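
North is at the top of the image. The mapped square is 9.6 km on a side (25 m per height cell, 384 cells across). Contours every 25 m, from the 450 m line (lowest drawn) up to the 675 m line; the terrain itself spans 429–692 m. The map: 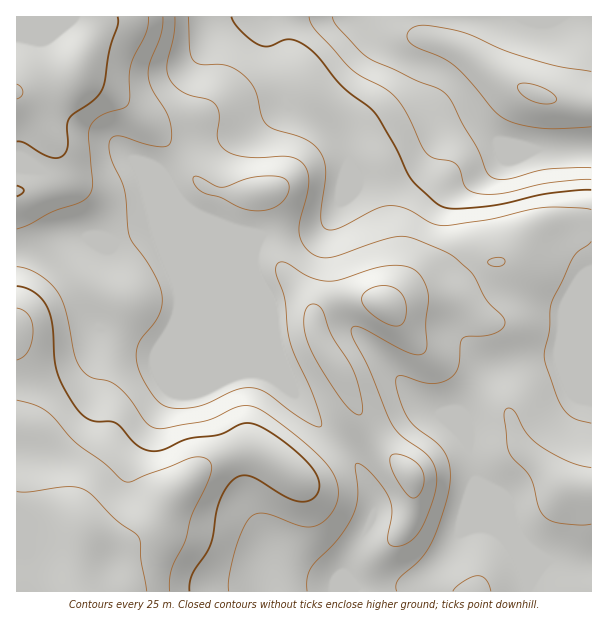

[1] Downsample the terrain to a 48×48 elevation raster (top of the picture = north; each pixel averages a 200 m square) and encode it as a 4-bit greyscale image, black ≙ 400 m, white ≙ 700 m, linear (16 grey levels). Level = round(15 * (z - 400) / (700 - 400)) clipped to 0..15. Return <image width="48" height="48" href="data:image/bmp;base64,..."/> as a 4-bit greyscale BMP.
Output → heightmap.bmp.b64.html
<image width="48" height="48" href="data:image/bmp;base64,Qk32BAAAAAAAAHYAAAAoAAAAMAAAADAAAAABAAQAAAAAAIAEAAATCwAAEwsAABAAAAAAAAAAAAAAABEREQAiIiIAMzMzAERERABVVVUAZmZmAHd3dwCIiIgAmZmZAKqqqgC7u7sAzMzMAN3d3QDu7u4A////AO7u7u7u7dy7qqmZmZiIiIh3d3iHd3d3d+7u7u7u7dy7qqmZmZiIiIh3d3d3d3d3d+7u7u7u7dzLuqmZmZmIiIiId3d3d3d3d+7u7u7u7d3MuqmZmZmYiJmId3d3d3d3d+7u7+7u7t3Mu6qZmqmYiJmZh3d3d3d3d+7u7+7u7d3Mu6qqqqqZiImZh3d3d3d3d+7u7u7t3d3cu6qqq7qpmImZmHd3d3eIiO7u7u3d3d3cy7qru7upmImqmHd3d3iIiO7u7u3d3d3dy7u7zMupmJmqmHd3d3iIiN3d3d3c3d3dzLu8zMupmZqqmHd3d3iIiN3d3d3MzM3dzMzMzLqpmZqqmHd3d4iIh93d3czMy8zMzMzMy6qZmaqpiHd3eIiHd93d3MzLu7vMzMzMuqmZmqmYh3d3eId3d93dzMy7qqq7u7y7qZmZqpmId3d3eHd3Zt3cy7u7qpmqqru6mZmaqpiHd3d3eHd2Zt3Mu7u6qZmZmqqpmJmqqph3d3d3d3d2ZszMu6qqmYiIiZmZiJmqqZh3d3d3d3dmZszLuqqpmIiIiIiIiJqqqYh3iHd3d3dmZszLuqqpmIiIiIiIiZqqqYiIiId3d3dmZszLqqqZmIiIiIiIiaqqmIiJiId3d3ZmZtzLqpmZmIiIiIiIiaqpmImZmId3d3ZmZtzLqpmZmYiIiIiImaqpmZqpmIiId3dmZtzLqZmZmYiIiIiImqqpmaqpmIiIh3dmZsy7qZmZmZiIiIiImqqpqqqpmIiId3dmZsy6qZmZmZiIiIiImaqZqrqpmIiHd3dmZruqqZmZmZiIiIiJmZmZmqqpmIiHd3d2ZqqqmZmZmYiIiIiJmZiJmZmZiIh3d3d2ZqqpmZmZmYiIiIiJmIiIiImYiId3d3d2ZqqZmZmZmIiIiIiJiHd3iIiIh3d3d3d2ZqqZmZmZmIiIiIiIiHd3d3iHd3d3d3d2ZqqpmZmZmIiIiIiIiHZmd3d3ZmZ3d3d2ZrqqqZmZiIiIiJmZiHZmZmdmZVZmZmd2Zru6qqmZiIiJmZmZmHZmZmZmVVVFVVZmZru7uqmZiIiZmZmZmHZmZmZlVERDNERVVbu7u6mYiIiZmZmZmHZmZmZVREQzIzMzRLu7u6mYiImYiIiIiHZmZmVUREMyIiIiIru7u6mYiZmIiHd3d3ZmZmVURDMyIiIiIrvLuqmZmZmIh3d3d2ZmZlVEMzMiIiIiIszMuqmZmZmIh3dmZmZmZVVEMzMiIiIiIszMu6qqqZiIh3dmZmZmVVRDMzIiIzMzM8zMy7qqqZiIh3dmZmZlVVRDMyIjMzREM8zMzLuqmYh3d3ZmZmZlVUQzMyIjNEREM8zMzMu6mId3d3ZmZmZVRDMzIiIzNEQzM8zMzMu6mId2ZmZmZmVUQzMiIiMzMzMzMszMzMu6mYdmZmZVVlVDMiIiIjMzMzIiIru8zMu6qYdmZlVVVVRDIiIjMzMzIiIiIru7vMu7qYdmVVVVVUQyIiIjMzMiIiIiIru7u7u7qodmVVVVVEMyIiIiIiIiIhERIg=="/>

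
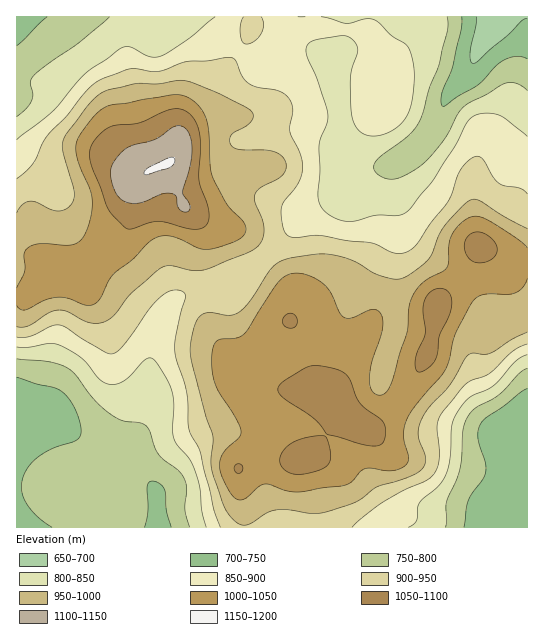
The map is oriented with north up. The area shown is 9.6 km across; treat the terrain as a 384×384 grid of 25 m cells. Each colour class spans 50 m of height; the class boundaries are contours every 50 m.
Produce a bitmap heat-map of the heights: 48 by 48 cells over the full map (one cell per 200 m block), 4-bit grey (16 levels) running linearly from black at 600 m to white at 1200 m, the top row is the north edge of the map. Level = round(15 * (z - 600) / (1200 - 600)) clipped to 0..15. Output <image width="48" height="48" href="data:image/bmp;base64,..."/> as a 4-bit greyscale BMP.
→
<image width="48" height="48" href="data:image/bmp;base64,Qk32BAAAAAAAAHYAAAAoAAAAMAAAADAAAAABAAQAAAAAAIAEAAATCwAAEwsAABAAAAAAAAAAAAAAABEREQAiIiIAMzMzAERERABVVVUAZmZmAHd3dwCIiIgAmZmZAKqqqgC7u7sAzMzMAN3d3QDu7u4A////ADRERERERENFVniZmIiIiIh3dmZmVDMzM0RERERVVERFVniZmZmZmYiHd3ZmVEMzM0REREVVVERFVomqmZmZmZmYh3ZmVEMzM0REREVVVERFV4mqqqqqqqqZiHd2VEQzM0RERERVRERFZ5q7qqu7uqqpmZiHZUREM0RERERERERVZ5q7u7vLu7qqqqmHZUREMzREREREREVWaJq7u7zMy7uru6mYZUREMzNERERERFVmeJqqq7vMy7u7u6mIdURDMzM0RERFVVVneJmqqru7u7vMu6mIdUQzMzMzNERVVVVniJmqq7u7u8zMu6mHdkQzMzMzNERVVVZniZqqu7u7zMzLu6mIdlRDMzMzNEVVVVZniZqru7u8zMy7u7qYh2VEMzMzRFVmZmZniaq7u7vMzMy6qruph3ZlRERERVZmZmZniaq7u7vMzMuqqruqmHd2VEREVWZ3ZmZ4maq7u7u7zLuqqru6qYh3ZVVVVmd3dmZ4mqqru7u7u7uqqru7qYiHZmZmZneHd2d4mqqqq7u7u7uqqqvLqZmYd3d2d3iId3d4maqqq7u7uqqqqqu7qpmZmIh3eIiIh3d4maqqq7u7uqqqqqu7upmqmZmIiJmZiHd4iZmaq7u7uqqqqqu8uqqqqaqZmaqZiHd3iJiJqru7uqqqqqvMu6qqqqqqqqqpmId3iIiImru7qqqqqaq8u6qqqqq7u7upmYiIiIiImau6qqqZmZq7u6qqqqq7u7uqmZiIiIiIiaqqqqmZmZmqq7u7qqq7u7u6qZmZmZiIiJmqqZmYiImaq7u7uqqruru7qpmZmqmZiImZmZiIiIiZq7u7uqqqqqu7uqmaqqqpmIiIiIiId3iJq7y7upqqqqq7u6qqu7qqmYd3d3d3d3eJq7u7qZmZmaq7u7u8y7uqmId3d2Znd3d4mruqmZmZmaq8zMzMzLqqmId3ZmZmZmd3iaqZiJmZmZq8zczNzLqpmId3ZmZmZmZ3iJmIiIiIiavN3d3dy6qZmIh3ZmZmZmZneIiIiIiIiavN3u3dy6qZmZiHZmZVVVZmeIiHd3iIiavN3u7ty6mZmZmHZmVVVVVmd4h3d3eImrzN3e7ty6mZmZmHZmZVVERWZ3h3d3eImrzM3d3dy6mZmZh3ZmZmVURFZ3d3d2d4mrvMzM3dy6mZiIh3ZmZmZlREVnd3dmZ3iau7vMzNy6mZmIh3ZmZndmVEVnd3ZlZneJq7u7vMupmZmIh3ZmZ3d2VURWZmZlVmeJmqqru7upmZmIh3ZmZ3d3ZURVZmZVVWZ4mZqqqqqZmYiId3ZmZ3d3ZUREVVVVVVZniJmZmZmZiId3d3ZmZ3d3ZUQzRVVVVVVmd4iIiIiIiHd3d2ZmZ3d3ZlQzNEVUVVVmZ3d3d4iIiHd3dmZmZnd2ZlQzM0RERVVVZmdmZnd3d3d3ZmZmZmZmZlQzIzRERFVVVmZmZmd3d4d3ZmZmZmZmZlVDIjM0RERVVWZlVWZnd4h3ZmZmZmZmZmVDIiMzRERFVVVVVVZmd4h3ZmZmZmZmZmVDIiIw=="/>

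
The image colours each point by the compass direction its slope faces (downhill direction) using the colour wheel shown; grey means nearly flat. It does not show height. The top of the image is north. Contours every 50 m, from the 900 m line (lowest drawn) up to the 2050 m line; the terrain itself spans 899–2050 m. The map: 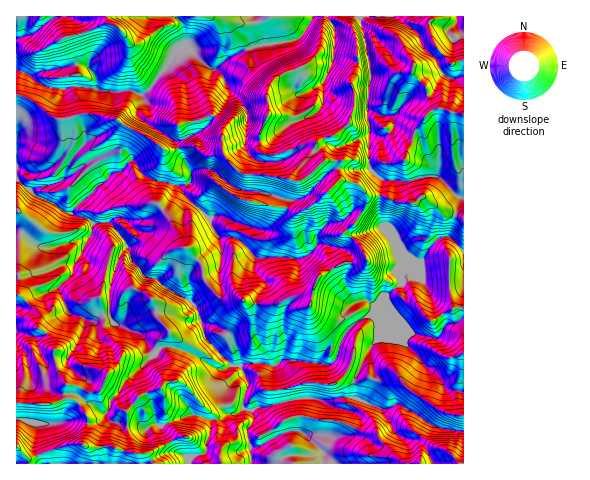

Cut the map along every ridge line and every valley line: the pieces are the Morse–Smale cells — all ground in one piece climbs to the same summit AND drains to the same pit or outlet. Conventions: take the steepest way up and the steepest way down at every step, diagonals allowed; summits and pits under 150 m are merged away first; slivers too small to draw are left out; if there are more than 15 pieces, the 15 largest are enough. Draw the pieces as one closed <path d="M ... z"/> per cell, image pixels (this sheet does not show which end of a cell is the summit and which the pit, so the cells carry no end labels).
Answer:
<path d="M360 16l-46 0-15 22-55 12-14 7-16 13-8-5-16-15-8-2-8 7-20 29-13 11-9-4-21 1-14-2-3-15-6-9-6-2-40 7-8 5-17-6-1 262 17 5 7 0 5-3 22-23 21 9 8 0 13-5 6 9 23 8 16 21 7-6 8-1 23 7 28 17 4 0 7-5 10 1 3 8-13 8-5 8 0 17 3 7 7 0 10-5 5 1 3 4 0 5-7 12 4 13 1 19 70 1 2-11-19-19-7-3-2-32 12-1 20 3 9-3 17 0 9 3 11-27-4-20 1-7 7-8 1-11-3-9-4-4 2-7 12-13 15-11 0-11 17-9 21-26 9-2 14 14 2 0-1-52-5-1-18-19-6-2-13 1-14 5-22-2-6-2-9-10 0-35 12 3 11-7 1-6-4-7-11-1-12-6 4-38z"/><path d="M68 311l-28 26-24-4 0 70 31 1 16-5 10 0 4 2 11 17-2 22-3 4-14 0-37 14-7-2-8-10 0 18 235-1-1-19-4-13 7-12 0-5-3-4-5-1-10 5-7 0-3-7 0-17 5-8 13-8-3-8-10-1-7 5-4 0-28-17-23-7-8 1-7 6-16-21-23-8-6-9-13 5-8 0z"/><path d="M313 16l-260 0-18 16-19 7 0 30 13 7 5 0 8-5 40-7 6 2 6 9 3 15 14 2 21-1 9 4 13-11 20-29 8-7 8 2 16 15 8 5 16-13 14-7 55-12 7-9z"/><path d="M398 16l-38 1 11 54-4 38 12 6 11 1 4 7-1 6-11 7-12-3 0 35 9 10 6 2 22 2 14-5 13-1 6 2 18 19 5 1 1-121-12 2-7-3-8-15-14-14-6-14z"/><path d="M354 398l-17 0-9 3-20-3-12 1 2 32 7 3 19 19-1 11 141-1-1-32-21-2-10-3-15-12-18-10-17 5z"/><path d="M448 236l-9 2-21 26-17 9 0 11-22 18-5 6-2 8 6 4 29 12 25 6 7-1 8-13 6 0 11-5 0-68z"/><path d="M379 326l-1 13-8 11 4 24-10 28 18 7 17-5 18 10 15 12 10 3 21 2 1-39-17-3-10-14-12-9-23-26-12-4z"/><path d="M73 399l-10 0-16 5-31 0 0 42 9 10 7 2 37-14 14 0 2-2 3-24-8-14z"/><path d="M463 319l-10 5-6 0-10 14-26-5-30-13-3 0 0 3 8 10 16 7 23 26 12 9 10 14 16 3z"/><path d="M463 16l-64 1 18 16 6 14 14 14 5 12 11 6 11-3z"/><path d="M52 16l-35 0-1 22 19-6 14-11z"/>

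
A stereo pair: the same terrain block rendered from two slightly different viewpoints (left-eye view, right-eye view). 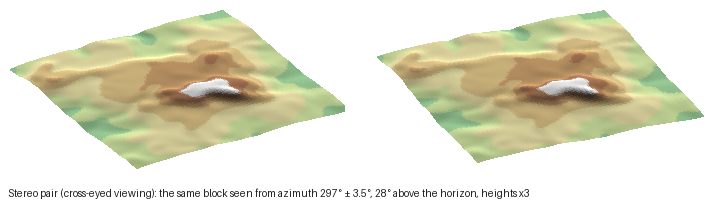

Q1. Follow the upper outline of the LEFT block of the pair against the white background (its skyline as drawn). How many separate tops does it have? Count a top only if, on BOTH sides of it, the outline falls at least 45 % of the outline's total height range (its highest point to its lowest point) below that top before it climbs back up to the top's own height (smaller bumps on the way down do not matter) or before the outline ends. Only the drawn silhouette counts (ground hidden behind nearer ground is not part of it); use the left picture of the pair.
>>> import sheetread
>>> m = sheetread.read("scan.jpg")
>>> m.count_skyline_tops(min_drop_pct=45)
1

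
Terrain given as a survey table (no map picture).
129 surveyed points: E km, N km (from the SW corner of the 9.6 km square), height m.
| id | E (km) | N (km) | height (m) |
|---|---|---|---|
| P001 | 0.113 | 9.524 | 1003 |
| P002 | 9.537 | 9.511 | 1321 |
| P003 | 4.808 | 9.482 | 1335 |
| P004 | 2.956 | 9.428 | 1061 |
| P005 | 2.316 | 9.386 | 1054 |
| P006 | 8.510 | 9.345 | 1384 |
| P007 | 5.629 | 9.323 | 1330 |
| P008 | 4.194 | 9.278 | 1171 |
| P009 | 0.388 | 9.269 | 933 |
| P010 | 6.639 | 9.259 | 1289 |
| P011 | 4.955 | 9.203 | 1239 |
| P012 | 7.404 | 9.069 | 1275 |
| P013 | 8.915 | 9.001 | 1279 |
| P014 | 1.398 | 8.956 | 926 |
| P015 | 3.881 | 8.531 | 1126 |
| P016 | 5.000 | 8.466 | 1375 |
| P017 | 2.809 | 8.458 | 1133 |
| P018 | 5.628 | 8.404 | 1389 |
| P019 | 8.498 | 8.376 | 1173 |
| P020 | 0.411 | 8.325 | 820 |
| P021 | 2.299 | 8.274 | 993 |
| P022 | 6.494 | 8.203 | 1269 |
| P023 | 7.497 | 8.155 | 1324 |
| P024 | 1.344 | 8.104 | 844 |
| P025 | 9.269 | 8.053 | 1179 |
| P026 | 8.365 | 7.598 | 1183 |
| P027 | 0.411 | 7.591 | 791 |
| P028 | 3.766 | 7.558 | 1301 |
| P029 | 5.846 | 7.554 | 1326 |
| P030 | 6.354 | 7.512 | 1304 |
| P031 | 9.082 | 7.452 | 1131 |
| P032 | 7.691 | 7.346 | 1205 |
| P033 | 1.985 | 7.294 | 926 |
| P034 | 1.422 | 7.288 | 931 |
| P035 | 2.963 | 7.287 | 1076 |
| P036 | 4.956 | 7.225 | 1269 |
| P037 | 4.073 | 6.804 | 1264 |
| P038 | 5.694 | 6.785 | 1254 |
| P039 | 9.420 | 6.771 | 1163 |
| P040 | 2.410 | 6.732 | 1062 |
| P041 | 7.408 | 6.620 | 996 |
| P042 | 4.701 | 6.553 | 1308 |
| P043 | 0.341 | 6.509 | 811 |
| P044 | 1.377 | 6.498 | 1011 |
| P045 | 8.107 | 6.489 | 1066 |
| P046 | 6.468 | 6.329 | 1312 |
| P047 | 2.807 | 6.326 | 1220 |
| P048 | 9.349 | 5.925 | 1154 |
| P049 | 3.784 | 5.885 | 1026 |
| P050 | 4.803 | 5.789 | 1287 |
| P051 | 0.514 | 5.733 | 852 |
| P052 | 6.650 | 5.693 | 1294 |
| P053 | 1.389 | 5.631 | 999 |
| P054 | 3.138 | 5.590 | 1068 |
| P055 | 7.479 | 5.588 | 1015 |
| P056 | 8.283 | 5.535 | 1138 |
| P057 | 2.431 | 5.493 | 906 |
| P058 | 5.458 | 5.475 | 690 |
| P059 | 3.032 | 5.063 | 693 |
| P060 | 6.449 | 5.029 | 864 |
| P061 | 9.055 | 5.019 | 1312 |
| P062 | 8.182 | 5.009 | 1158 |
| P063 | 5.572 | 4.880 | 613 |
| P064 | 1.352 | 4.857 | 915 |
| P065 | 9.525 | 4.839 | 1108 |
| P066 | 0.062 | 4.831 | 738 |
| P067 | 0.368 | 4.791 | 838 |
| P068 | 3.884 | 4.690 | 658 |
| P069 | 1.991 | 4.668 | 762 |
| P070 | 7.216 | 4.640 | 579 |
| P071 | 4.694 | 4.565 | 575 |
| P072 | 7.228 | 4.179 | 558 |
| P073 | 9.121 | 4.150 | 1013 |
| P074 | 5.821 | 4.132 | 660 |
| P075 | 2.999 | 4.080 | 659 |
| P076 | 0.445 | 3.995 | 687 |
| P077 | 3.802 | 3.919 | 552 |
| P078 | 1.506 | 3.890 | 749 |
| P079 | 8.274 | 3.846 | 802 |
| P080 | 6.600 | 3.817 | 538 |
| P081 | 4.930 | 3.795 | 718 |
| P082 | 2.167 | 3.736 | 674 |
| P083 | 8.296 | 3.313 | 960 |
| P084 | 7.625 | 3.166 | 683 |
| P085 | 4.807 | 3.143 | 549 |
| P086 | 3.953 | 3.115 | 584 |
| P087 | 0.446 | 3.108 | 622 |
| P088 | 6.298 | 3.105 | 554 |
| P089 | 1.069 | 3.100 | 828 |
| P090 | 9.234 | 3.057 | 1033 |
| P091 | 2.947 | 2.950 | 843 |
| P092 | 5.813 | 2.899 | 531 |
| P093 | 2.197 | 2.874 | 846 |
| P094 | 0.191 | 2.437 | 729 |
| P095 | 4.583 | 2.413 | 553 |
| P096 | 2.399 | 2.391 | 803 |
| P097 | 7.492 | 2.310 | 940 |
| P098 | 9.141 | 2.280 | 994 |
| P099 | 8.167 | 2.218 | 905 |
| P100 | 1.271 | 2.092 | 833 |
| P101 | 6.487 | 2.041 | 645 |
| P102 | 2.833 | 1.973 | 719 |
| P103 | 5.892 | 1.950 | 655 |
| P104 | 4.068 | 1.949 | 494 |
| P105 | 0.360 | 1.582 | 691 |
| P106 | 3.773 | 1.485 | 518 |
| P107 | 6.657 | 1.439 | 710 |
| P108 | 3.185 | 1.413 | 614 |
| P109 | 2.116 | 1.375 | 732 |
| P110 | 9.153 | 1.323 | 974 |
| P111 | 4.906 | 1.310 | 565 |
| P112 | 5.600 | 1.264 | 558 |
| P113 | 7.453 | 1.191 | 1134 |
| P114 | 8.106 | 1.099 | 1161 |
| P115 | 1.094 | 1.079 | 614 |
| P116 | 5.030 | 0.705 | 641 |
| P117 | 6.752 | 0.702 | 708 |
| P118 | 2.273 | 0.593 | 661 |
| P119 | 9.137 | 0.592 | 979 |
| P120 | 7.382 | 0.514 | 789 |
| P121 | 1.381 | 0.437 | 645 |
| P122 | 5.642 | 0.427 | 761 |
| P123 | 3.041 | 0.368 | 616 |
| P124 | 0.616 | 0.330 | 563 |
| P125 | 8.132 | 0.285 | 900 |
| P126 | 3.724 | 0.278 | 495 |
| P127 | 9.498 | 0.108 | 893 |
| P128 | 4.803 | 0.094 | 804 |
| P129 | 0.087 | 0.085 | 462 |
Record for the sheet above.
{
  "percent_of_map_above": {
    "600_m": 88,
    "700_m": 72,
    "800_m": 62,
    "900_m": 51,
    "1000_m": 41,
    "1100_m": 29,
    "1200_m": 19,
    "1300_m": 9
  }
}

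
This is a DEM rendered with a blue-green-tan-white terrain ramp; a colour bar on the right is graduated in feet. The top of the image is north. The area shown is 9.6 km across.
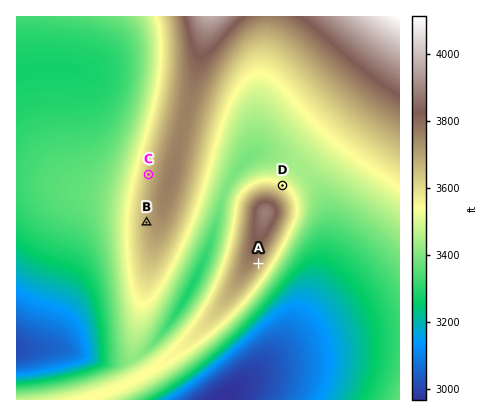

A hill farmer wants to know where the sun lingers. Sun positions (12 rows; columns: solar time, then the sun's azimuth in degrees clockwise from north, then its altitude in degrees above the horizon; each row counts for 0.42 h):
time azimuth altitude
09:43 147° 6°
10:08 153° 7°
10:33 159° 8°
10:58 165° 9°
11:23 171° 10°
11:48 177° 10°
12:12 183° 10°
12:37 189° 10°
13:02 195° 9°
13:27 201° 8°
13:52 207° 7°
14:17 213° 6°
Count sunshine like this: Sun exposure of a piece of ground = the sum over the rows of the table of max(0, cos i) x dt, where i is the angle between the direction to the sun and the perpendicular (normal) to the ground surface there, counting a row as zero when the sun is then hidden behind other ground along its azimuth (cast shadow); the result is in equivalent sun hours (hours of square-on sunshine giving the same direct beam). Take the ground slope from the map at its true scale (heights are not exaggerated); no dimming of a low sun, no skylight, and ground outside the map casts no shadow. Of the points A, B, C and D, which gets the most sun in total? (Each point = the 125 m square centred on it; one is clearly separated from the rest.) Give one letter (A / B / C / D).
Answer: A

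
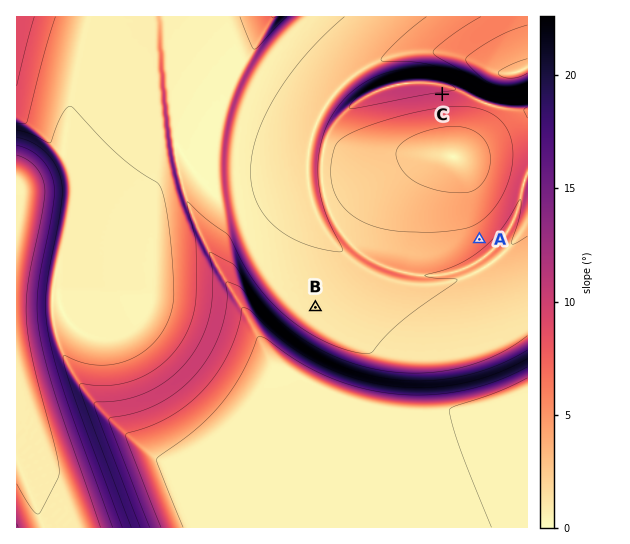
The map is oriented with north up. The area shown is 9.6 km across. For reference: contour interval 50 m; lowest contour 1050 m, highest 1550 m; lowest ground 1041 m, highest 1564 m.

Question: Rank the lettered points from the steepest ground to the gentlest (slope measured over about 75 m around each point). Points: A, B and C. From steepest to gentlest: C A B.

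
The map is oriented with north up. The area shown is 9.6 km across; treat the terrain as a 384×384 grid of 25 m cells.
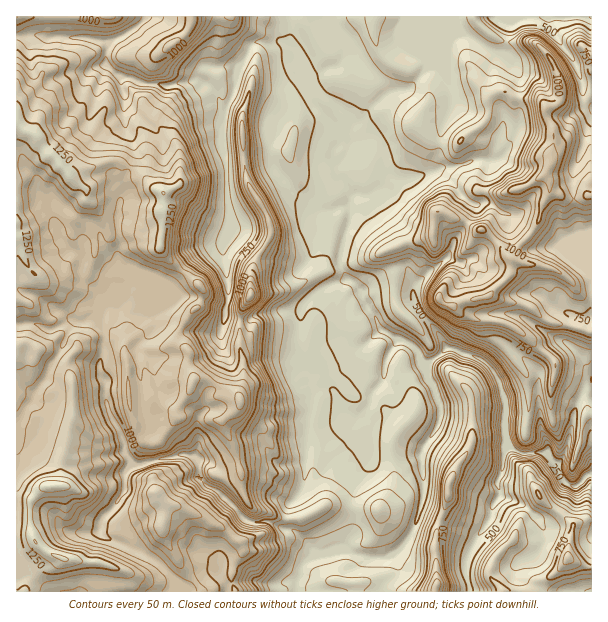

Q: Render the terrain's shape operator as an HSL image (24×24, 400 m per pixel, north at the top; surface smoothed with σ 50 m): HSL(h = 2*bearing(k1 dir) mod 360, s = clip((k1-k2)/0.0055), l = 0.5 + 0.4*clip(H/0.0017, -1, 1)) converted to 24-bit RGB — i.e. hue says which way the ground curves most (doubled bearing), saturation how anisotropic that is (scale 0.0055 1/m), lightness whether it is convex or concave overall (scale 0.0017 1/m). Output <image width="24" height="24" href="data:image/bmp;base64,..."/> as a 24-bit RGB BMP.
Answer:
<image width="24" height="24" href="data:image/bmp;base64,Qk32BgAAAAAAADYAAAAoAAAAGAAAABgAAAABABgAAAAAAMAGAAATCwAAEwsAAAAAAAAAAAAAo2R9mFFZVnBLipNdo8vag5LEiD9tbK99mEav554/KXlGS3x6doSdda6hh3yrZ3mlO1iF+PTTIxFJmNxoU6y1imC12kNnXH46kUiAp+nmwMXuobjjnz1UVRwojtl4cUtzbFBn37qflKvQPmyLVXhUhINdimtIVGs1OTVy9/jPGCI7W864w2F1RnFajmHMc5zeXOB6bU41VV4fWjQikFN1lXmyw8OBdUmHm+LUI53m30EAkCd5WYNUY3tti1l+trWXFENP9ePNT1t1Hk9L3amdWVKbMmpJ3q2B4Tg8YzA/u61cMIFWLjqVwLl6j87Qos7clilW/y4BWdfqJEuW4K/can61ZHO3x6m4J06L6HRtasGRKWBsYZQx1R8umvXf44TdOF6z08btpLTjxT+8FEBu2/Dcq7JZUgopzQyaz+60fUmURn2WXJJVjWVlTm9jqYhvXUWeOUmw57GWSZtbEhJp2fbVWQ5TWokAW3dkk4JPnoleupN9MgplcpIEhpgHQwhUrY5SvtuZoUWuQU6Oa4GLfnV1c255m6NoLTx5TJKj9svMl72rADhSxMoAJAAz/8jHcHN/aHSFvrGMjbaoWAx5oNLT1Ye8Kkl/ptGBj5hBbchuQT9qcWx/fnp8eHSApol5qXFuFk9OxKx61MSnFgM5/7fINf+QADHoX4aAXWJ5zNmeRCNQrdlsY1uAxo6nL06uv2Sk4tW2TJ9hR0N2c2+BgHl7boGFcYmAtp2VFxtmwchv0saXBAUv/xGL5vK2IqrMY49ZTlCE0dukKR5Pw9WSVlWJY1Z91pnOdbXP5LO3iJS+Xjx2fnOBfISHdZF5cl6Pl8KMNgtA0/HWx6qlIQQvD+vf8+SjVLtctp59LH6I1qN7LjBpl9V8Yk9+cnhdmduFPitV6d9oYjhIYVFtfYZ+f4OAl4R/QpatvTp5AOWT2MtFMwARfdiAfCJH0vvQqTuXhIrDojq1fsjNZD6im7R2VW6NfsV6ubw7Dg4w9e3TVk6JWmJ8iIiAgX18Y6V1ixohpz8U0ACIajQYW7xpLsY9u/jdLA0H2jpng6kzTp08ZHBGcoRgh4lxfG15S3aQ9NXZBRou/+ZbSnEfRGVvi4OBf4eHpUGTk2W+Rn3prx19uO7kPeWwGfVq9QnBYXvchqQ/tkRtbby4aIGXaH17e4B4f35/a0xh5fWWBQpx+OvTYXXORlDET4ZbeJxkci9yq76AERVH4PfUP17H3bHrzFDkWU0kazQ6ceXFdb2RgmCQj1eTlaBteldbekc8Y+aVctKIKQo95/GwtFFYN1hcqHutfDmix2Wecq0+bDYtAE4EqCILhGI95aSSgpTnmt/zijpzkLB+X1R2g11sq393UUyam6DLvtyLRkMpPkdeMF9M+9rQPFOHb2Z9QlyJaa2r5cnrhUTb7fXJDDGtNdKGWdXCx2wdSFIseX51qKtpaEx3o2VZY7NZSFF4n2+Q4MuhTmNrQmR2QylG4fvQUy9tcXN8XGaPY4xhU3VYWESD9MbHatjs5IaYNxgg5Jt6bzeEbXBBk01eaEFai8uFfJuzS0ZkYbWI7qivgr66Gx9SfOimattsdkdydYCCc2iIfIxyYHVnN3lgytiWfhpPFFnL8tT3F7bRqOach2vVhz97ab+zks29rlm5Y5SycsCL0HVkwZvJGAtB5/rIQSNGoqRvcHqDeGyDi4mFhG9/dXVWRVkqWJUrZXg5TmIu30NsytODL5qaVHaXi9CqeF2OU4JlkVGYrIRklNNjm1+CFwws9PnSMCdfr6iQZml4c3t/gn96f119nIB7Smyt573LR4xuNmZto3685cizKpOoecW1jnhPkGBLoohgP0yCrK9mrMyLeUh2GR5L+fbSLi9VoKWGc2mHeXSCfm9+YG2OvsCqWn2ASKdTznWJRVNvbzJdrOlaP2WhYqp6soGMW2eOecOCIDOStty/uniMg1KJO1+C+bmHN1Zzd5J6g2R7hmxxd4+BW4JtkItdoIOAWEJkyMJ/YIvOcbfk+rS3JSenx1G7xH5zSo5GhJsrYgwPnGoUSosXOF9Km6ZgQ+grZlGcdGZ4g2uGgpaOh26IoWd7X6uZj3drVFygdLeOg0hDQRkg6PzPsACHj59FnIdnxIDFORSfrLLZnYnH89DhNl5YpahdInNAqFRMdWh5g5V7dYSHi1d9fayGf2xye3t/Y7GFgExHZjGXpO3y7UD8aF//h7I+qFc3sCgn012UF7lSN39Gl1JE6rDCUUe/fsrEWnKTaWWHgZZ+gGGEgquBa5OIfH1/f39/hE+Cbup9HFpvyOQaVBMeeqIc"/>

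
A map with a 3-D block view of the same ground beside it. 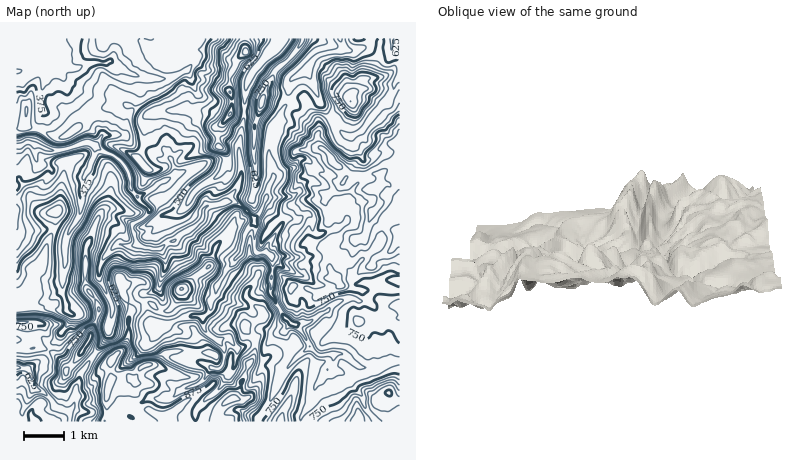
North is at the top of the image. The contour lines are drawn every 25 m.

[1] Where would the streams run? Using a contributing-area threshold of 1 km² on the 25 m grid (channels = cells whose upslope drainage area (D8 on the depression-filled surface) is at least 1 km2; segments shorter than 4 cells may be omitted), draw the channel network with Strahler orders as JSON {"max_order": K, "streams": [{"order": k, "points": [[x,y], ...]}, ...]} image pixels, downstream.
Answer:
{"max_order": 3, "streams": [{"order": 1, "points": [[170, 398], [172, 398], [178, 392], [188, 388], [196, 386], [200, 382], [206, 378], [212, 368], [220, 368], [222, 366], [224, 358], [224, 350], [220, 342], [216, 340]]}, {"order": 1, "points": [[76, 398], [74, 404], [72, 408], [70, 410], [62, 410], [60, 408], [56, 406], [52, 402], [52, 400], [44, 392], [38, 390], [34, 388], [32, 386], [32, 378], [28, 368], [16, 368]]}, {"order": 1, "points": [[274, 392], [280, 378], [288, 368], [300, 354], [310, 348]]}, {"order": 1, "points": [[320, 382], [326, 374], [326, 372], [330, 368]]}, {"order": 1, "points": [[230, 376], [236, 364], [236, 358], [238, 352], [238, 348], [228, 338], [224, 338], [220, 340], [216, 340]]}, {"order": 1, "points": [[338, 372], [330, 372], [330, 368]]}, {"order": 2, "points": [[330, 368], [330, 364], [334, 360], [334, 356], [332, 354]]}, {"order": 1, "points": [[374, 366], [374, 368], [360, 368], [344, 354], [342, 354], [332, 354]]}, {"order": 2, "points": [[332, 354], [320, 356], [318, 354], [310, 348]]}, {"order": 2, "points": [[310, 348], [308, 342], [304, 336], [300, 328], [288, 316]]}, {"order": 2, "points": [[216, 340], [206, 332], [204, 328], [204, 318], [204, 316]]}, {"order": 1, "points": [[168, 322], [174, 322], [184, 318], [188, 318], [192, 316], [204, 316]]}, {"order": 2, "points": [[204, 316], [210, 310], [210, 300], [216, 294], [216, 284], [224, 274], [226, 270], [242, 252], [242, 244], [244, 240], [244, 234], [248, 228], [252, 224], [252, 216]]}, {"order": 2, "points": [[288, 316], [280, 310]]}, {"order": 1, "points": [[282, 314], [280, 310]]}, {"order": 1, "points": [[70, 314], [66, 310], [66, 302], [62, 294], [62, 276], [66, 264], [66, 242], [70, 230], [76, 222], [80, 212], [80, 200], [82, 200], [82, 190], [84, 186], [84, 178], [88, 170], [90, 166], [92, 160], [94, 156], [94, 148], [94, 146]]}, {"order": 2, "points": [[280, 310], [274, 298], [270, 294], [272, 260], [272, 258], [270, 256]]}, {"order": 1, "points": [[112, 310], [112, 306], [108, 296], [100, 280], [100, 268], [104, 258], [116, 244], [134, 246], [136, 238]]}, {"order": 1, "points": [[164, 270], [166, 268], [166, 260], [160, 250], [160, 248]]}, {"order": 2, "points": [[270, 256], [262, 252]]}, {"order": 1, "points": [[272, 256], [270, 256]]}, {"order": 2, "points": [[262, 252], [258, 252], [254, 250], [256, 220], [252, 216]]}, {"order": 3, "points": [[160, 248], [154, 250], [148, 248], [144, 248], [136, 238]]}, {"order": 1, "points": [[382, 240], [380, 244], [358, 264], [352, 274], [352, 280], [356, 284], [366, 284], [374, 288], [374, 292], [368, 298], [366, 302], [360, 302], [356, 298], [346, 298], [340, 300], [334, 304], [328, 310], [320, 314], [316, 318], [308, 322], [294, 322], [288, 316]]}, {"order": 3, "points": [[136, 238], [136, 234], [132, 230], [132, 226], [136, 222], [144, 218], [150, 212], [150, 210], [138, 200], [138, 198], [136, 196]]}, {"order": 1, "points": [[16, 228], [16, 210]]}, {"order": 1, "points": [[346, 220], [338, 228], [326, 232], [320, 234], [316, 234], [312, 230], [312, 218], [308, 214], [306, 214], [298, 220], [286, 220], [280, 226], [272, 238], [268, 242], [266, 246], [266, 250], [264, 250], [262, 252]]}, {"order": 3, "points": [[252, 216], [238, 204], [234, 202], [226, 202]]}, {"order": 3, "points": [[226, 202], [220, 204], [214, 204], [206, 206], [204, 210], [204, 216], [202, 216], [202, 218], [194, 228], [184, 232], [176, 238], [168, 242], [160, 248]]}, {"order": 3, "points": [[136, 196], [132, 190], [130, 174], [126, 168], [122, 162], [112, 154], [108, 154], [102, 150], [98, 146], [94, 146]]}, {"order": 1, "points": [[38, 164], [36, 162], [34, 154], [34, 146], [32, 144]]}, {"order": 1, "points": [[240, 160], [242, 176], [236, 188], [226, 202]]}, {"order": 1, "points": [[168, 152], [170, 158], [174, 164], [174, 174], [172, 178], [162, 180], [148, 192], [140, 196], [136, 196]]}, {"order": 3, "points": [[94, 146], [90, 144]]}, {"order": 3, "points": [[90, 144], [80, 144], [64, 150], [50, 150], [36, 144], [32, 144]]}, {"order": 3, "points": [[32, 144], [30, 142], [26, 142], [22, 146], [18, 146], [16, 146]]}, {"order": 1, "points": [[102, 136], [96, 144], [90, 144]]}, {"order": 1, "points": [[352, 136], [364, 130], [366, 126], [370, 120], [372, 116], [390, 98], [394, 90], [394, 84], [400, 76]]}, {"order": 1, "points": [[276, 128], [272, 132], [270, 144], [270, 162], [270, 162], [272, 172], [274, 174], [274, 178], [268, 186], [266, 200], [264, 202], [260, 214], [256, 216], [252, 216]]}, {"order": 1, "points": [[44, 82], [50, 66], [50, 56], [44, 50], [38, 50]]}, {"order": 1, "points": [[188, 70], [186, 70], [170, 78], [150, 78], [150, 78], [144, 78], [132, 74], [124, 70], [112, 62], [108, 62], [104, 64], [94, 62], [92, 64], [84, 64], [78, 68], [70, 68], [66, 64], [58, 60]]}, {"order": 1, "points": [[60, 66], [60, 64], [58, 60]]}, {"order": 1, "points": [[258, 66], [278, 44], [280, 38]]}, {"order": 1, "points": [[310, 64], [320, 54], [342, 50], [344, 48], [344, 46], [340, 38]]}, {"order": 2, "points": [[58, 60], [56, 60], [46, 50], [38, 50], [38, 50]]}, {"order": 2, "points": [[38, 50], [30, 58], [24, 68], [22, 70], [16, 72]]}]}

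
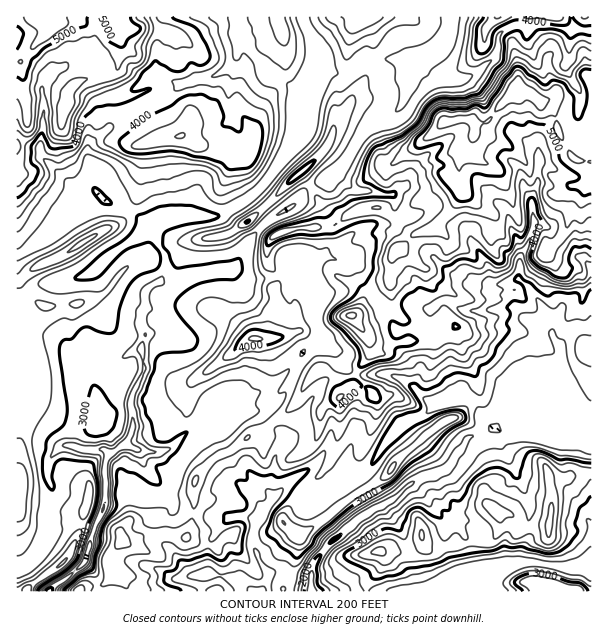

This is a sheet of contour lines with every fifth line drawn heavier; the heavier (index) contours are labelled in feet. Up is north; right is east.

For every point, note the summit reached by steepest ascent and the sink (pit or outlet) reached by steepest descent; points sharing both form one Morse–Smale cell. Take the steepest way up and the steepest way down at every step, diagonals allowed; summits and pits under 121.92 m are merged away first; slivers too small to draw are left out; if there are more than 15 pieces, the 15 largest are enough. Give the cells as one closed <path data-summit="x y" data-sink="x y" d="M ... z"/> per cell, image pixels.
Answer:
<path data-summit="513 92" data-sink="312 591" d="M521 25l-6 0-3 2 0 18 5 14 1 24-4 9-28 30-12 1 0 15-11 14-5 13 4 29-10 15-18 20-23 5-15-16-15-10-13 0-21 8-14 10-33 2-22 6-7 5-3 6-2 13 10 16 15-6 15 12 7-13 11-11 9 3 15-3 5 2 5 8 4 15 8 7 6 12 22 30-1 15 3 6 18 20-4 17-12-9-12-5-36-1-10-6-6-5-2-9-18-13-17 14-7 9 5 5 10 6 11-6 6 2 12 11 4 8 0 7-4 3 2 27-6 26-12 21-20 16-1 3 4 2 16 5 23-17 16-6 8-6 17-27 16-19 10-6 15-4 11-11 22-7 14 4 11 20 7 7 12 5 12 1 36-5 33 4 8 3 0-403-7-2-21 0-9-4-28 2z"/><path data-summit="41 17" data-sink="50 591" d="M302 16l-261 0 1 4 7 4 0 5-29 31 6 42 0 32-2 6-2 13-6 12 0 89 7-1 21-13 10-8 14-15 21-6 14-11-9-12-6-30 0-11 8-9 38-28 36-16 12-10 19-6 9 0 15-8 9-7 2-6 3-23 9 10 4 7 15 21 39 22 13-23 0-11-7-24-8-12z"/><path data-summit="182 135" data-sink="50 591" d="M239 34l-3 23-2 6-9 7-15 8-9 0-19 6-12 10-36 16-23 16-21 18-2 14 4 15 0 9 4 9 6 8 20 11 10 2 18 16 9-8 9-3 53-1 30-18 15-16 26-36 6-12 4-32 4-7-39-23-15-21-4-7z"/><path data-summit="513 92" data-sink="50 591" d="M512 26l-13 9-5 22-15 15-11 6-36 0-11-10-2-6-9 12-2 16-6 15-9 9-18 7-11 10-20 33-11 11-24 12-15 18-25 15-16 16-15 27-8 6 18 9 25-1 4-2-11-17 2-13 5-9 27-8 33-2 14-10 21-8 13 0 15 10 15 16 23-5 18-20 10-15-4-29 5-13 11-14 0-15 12-1 28-30 4-9-1-24-5-14 2-16z"/><path data-summit="255 338" data-sink="50 591" d="M234 270l-36 4-24 9-15-1-13 8-1 18-5 12 5 13-3 11 2 28-12 24 1 32-7 17 14 6 10 1 18-2 21-20 38-28 9-5 12 0 16-7 14-10 14-14 2-3-12-10-5-11-4-4-8 0 3-5 3-19 5-6 0-12-4-6 6-12-3-2-9 2-18 0z"/><path data-summit="549 525" data-sink="312 591" d="M551 428l-36 5-23-5-7 6-17 4-22 31-23 7-11 7 32 38 14 5 8 11 3 6 7 37 18-9 30-9 10 0 30 6 28 1 0-132-8-5z"/><path data-summit="81 243" data-sink="50 591" d="M104 199l-9 9-27 9-14 15-31 21-7 2 0 69 17 4 29 14 13 22 14-9 4 0 8 6 10 3 31-16 3-15-5-13 5-12 0-15 5-7 12-7 4-9-2-16-12-24-20-18-10-2z"/><path data-summit="300 173" data-sink="50 591" d="M402 60l-34 0-21 16-26-6-5 5-12 23-3 25-9 23-26 36-15 16-30 18-53 1-9 3-8 7 15 33 0 10-6 11 4 2 10 0 18-7 41-8 5-5 15-27 16-16 25-15 15-18 24-12 11-11 20-33 11-10 18-7 9-9 6-15 2-16 6-8-2-4z"/><path data-summit="513 92" data-sink="260 591" d="M320 368l-12 12-13 24-10 10-10 6-10 9-5 10-11-3-16 14-20 8-15 18-5 13 0 24 16 4 15-1 8 2-14 9-8 16-2 30-4 1-2 4 1 14 80-1 7-18-2-2-12 0-6 3-4-2-12-23-1-16 5-14 14-21 15-14 15 8 20-19 12-21 6-26-2-27 4-3 0-7-4-8-9-9z"/><path data-summit="380 551" data-sink="312 591" d="M411 484l-19 16-32 17-34 29-14 24 0 22 158-1-1-4 6-8 0-4-6-32-3-6-8-11-12-3z"/><path data-summit="392 468" data-sink="312 591" d="M461 396l-24 7-11 11-15 4-10 6-16 19-17 27-8 6-16 6-23 17-18-6-3 2-17 23 0 4 15 14 0 15-7 21 20 5 3-14 12-17 34-29 32-17 22-19 32-12 22-31 17-4 8-6-9-8-9-18z"/><path data-summit="17 492" data-sink="50 591" d="M24 325l-8 1 1 244 9-4 12-12 8-17 0-25 8-12-2-14-4-9 1-18 11-13 14 0 4-14-4-70-12-20z"/><path data-summit="351 315" data-sink="312 591" d="M350 256l-9 3-17-3-11 11-6 11 9 18-2 25 5 9 0 11 17 12 2 9 6 5 10 6 36 1 12 5 12 9 4-17-21-26 1-15-22-30-6-12-8-7-7-21z"/><path data-summit="27 591" data-sink="50 591" d="M71 445l-11 1-11 13-1 18 4 9 2 14-8 12 0 25-8 17-12 12-10 4 1 22 33 0 6-8 16-10 14-16 10-34 8-18 0-41 5-12-5-3-23 0z"/><path data-summit="78 591" data-sink="50 591" d="M128 445l-8 1-9 6-5 7-2 47-8 18-11 37-20 19-9 4-6 6 1 2 27 0 11-6 15-2 11-9-6-6 0-11 13-18 4 2 6 0 11-6 16-2 28 3 6-22-18-6-6-15-23-24-7-20z"/>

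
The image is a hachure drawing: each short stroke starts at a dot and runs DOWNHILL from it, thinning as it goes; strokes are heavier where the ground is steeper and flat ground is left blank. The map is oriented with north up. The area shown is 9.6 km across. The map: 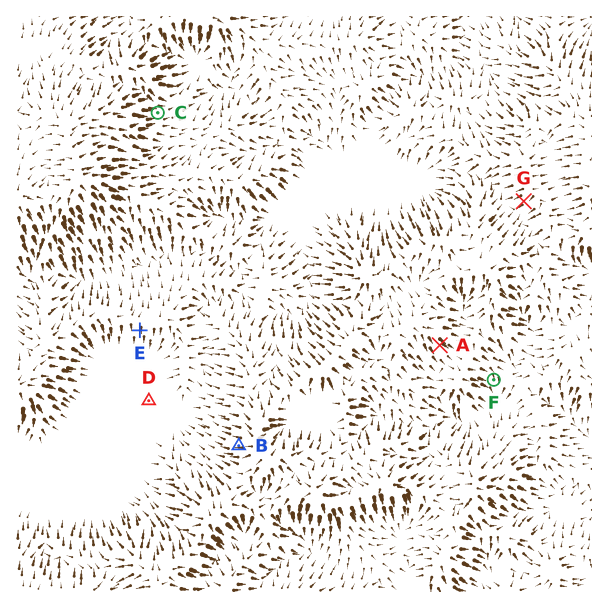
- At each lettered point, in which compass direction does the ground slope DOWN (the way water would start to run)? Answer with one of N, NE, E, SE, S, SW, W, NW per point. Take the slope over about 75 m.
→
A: SE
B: W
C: E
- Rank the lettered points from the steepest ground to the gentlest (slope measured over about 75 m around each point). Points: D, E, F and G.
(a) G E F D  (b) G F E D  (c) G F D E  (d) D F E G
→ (a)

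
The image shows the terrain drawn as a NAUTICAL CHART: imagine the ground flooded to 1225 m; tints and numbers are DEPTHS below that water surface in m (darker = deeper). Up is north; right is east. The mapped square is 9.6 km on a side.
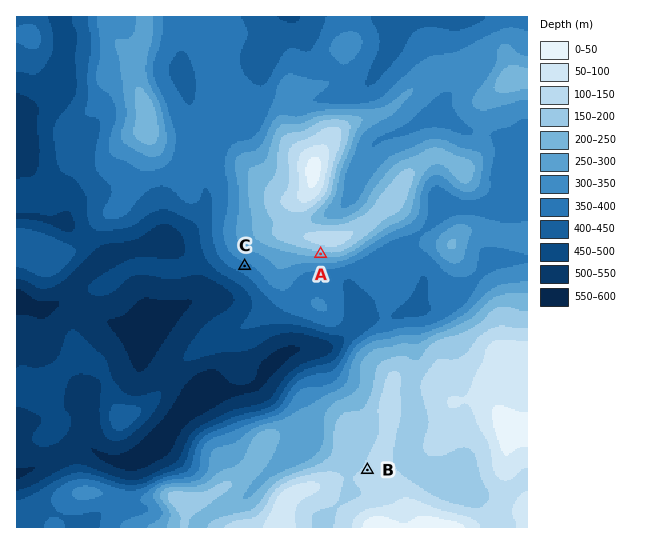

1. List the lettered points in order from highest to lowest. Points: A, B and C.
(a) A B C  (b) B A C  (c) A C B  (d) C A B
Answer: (b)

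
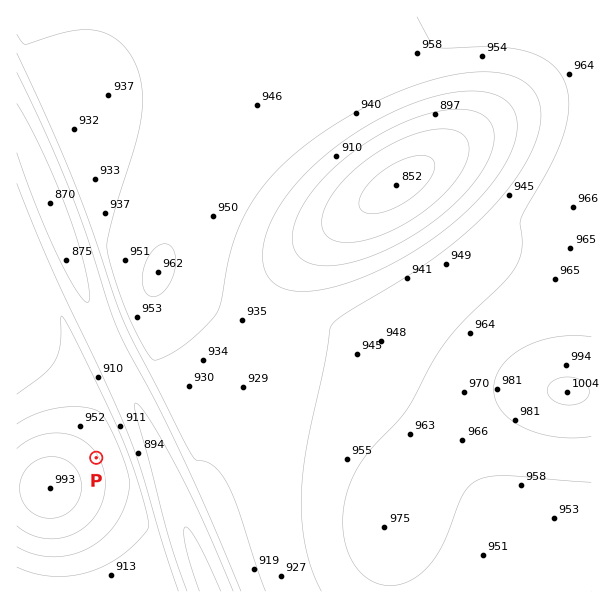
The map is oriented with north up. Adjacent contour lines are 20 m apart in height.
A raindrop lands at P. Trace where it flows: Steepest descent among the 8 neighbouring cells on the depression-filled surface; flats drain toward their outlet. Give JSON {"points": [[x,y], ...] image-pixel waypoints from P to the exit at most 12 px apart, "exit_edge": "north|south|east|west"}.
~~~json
{"points": [[96, 458], [108, 446], [120, 435], [132, 435], [144, 435], [153, 443], [158, 455], [162, 467], [168, 479], [171, 491], [176, 503], [180, 515], [185, 527], [189, 539], [194, 551], [198, 563], [203, 575], [209, 587], [210, 591]], "exit_edge": "south"}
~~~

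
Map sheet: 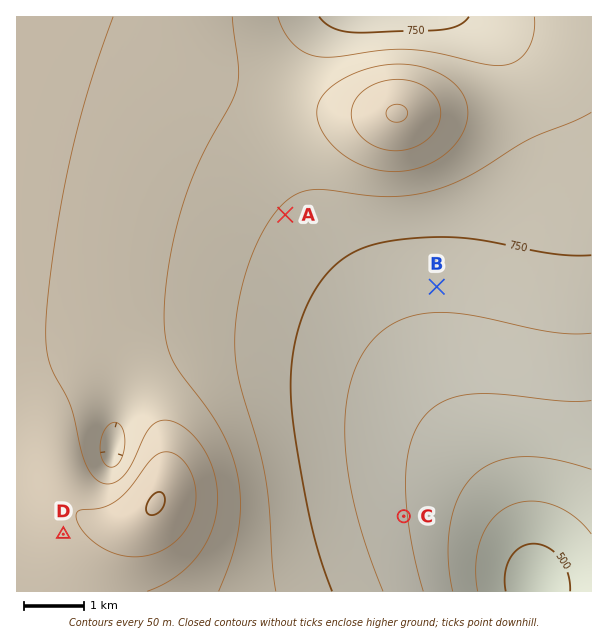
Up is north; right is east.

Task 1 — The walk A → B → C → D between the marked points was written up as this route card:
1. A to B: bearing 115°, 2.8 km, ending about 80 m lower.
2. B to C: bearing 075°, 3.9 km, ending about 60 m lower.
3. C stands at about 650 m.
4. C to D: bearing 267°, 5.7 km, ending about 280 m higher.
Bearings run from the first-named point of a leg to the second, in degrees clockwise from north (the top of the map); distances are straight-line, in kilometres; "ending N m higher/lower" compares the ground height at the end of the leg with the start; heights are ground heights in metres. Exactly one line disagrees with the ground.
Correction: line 2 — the bearing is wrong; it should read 188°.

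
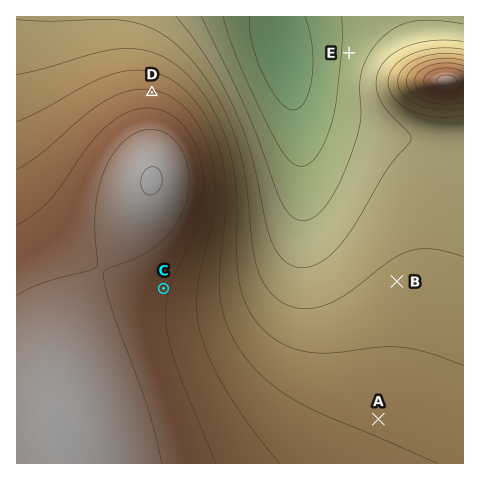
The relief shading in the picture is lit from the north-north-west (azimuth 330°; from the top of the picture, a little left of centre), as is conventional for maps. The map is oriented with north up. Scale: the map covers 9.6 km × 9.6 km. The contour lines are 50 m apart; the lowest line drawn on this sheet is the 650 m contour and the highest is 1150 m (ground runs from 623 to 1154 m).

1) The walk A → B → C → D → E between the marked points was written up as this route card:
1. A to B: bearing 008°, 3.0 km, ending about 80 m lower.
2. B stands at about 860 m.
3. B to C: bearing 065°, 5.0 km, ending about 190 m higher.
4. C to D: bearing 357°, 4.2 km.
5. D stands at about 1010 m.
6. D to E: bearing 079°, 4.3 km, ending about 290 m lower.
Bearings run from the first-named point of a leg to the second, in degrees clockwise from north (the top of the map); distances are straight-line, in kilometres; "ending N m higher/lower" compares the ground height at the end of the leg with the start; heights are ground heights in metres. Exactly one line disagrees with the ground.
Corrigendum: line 3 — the bearing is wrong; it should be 268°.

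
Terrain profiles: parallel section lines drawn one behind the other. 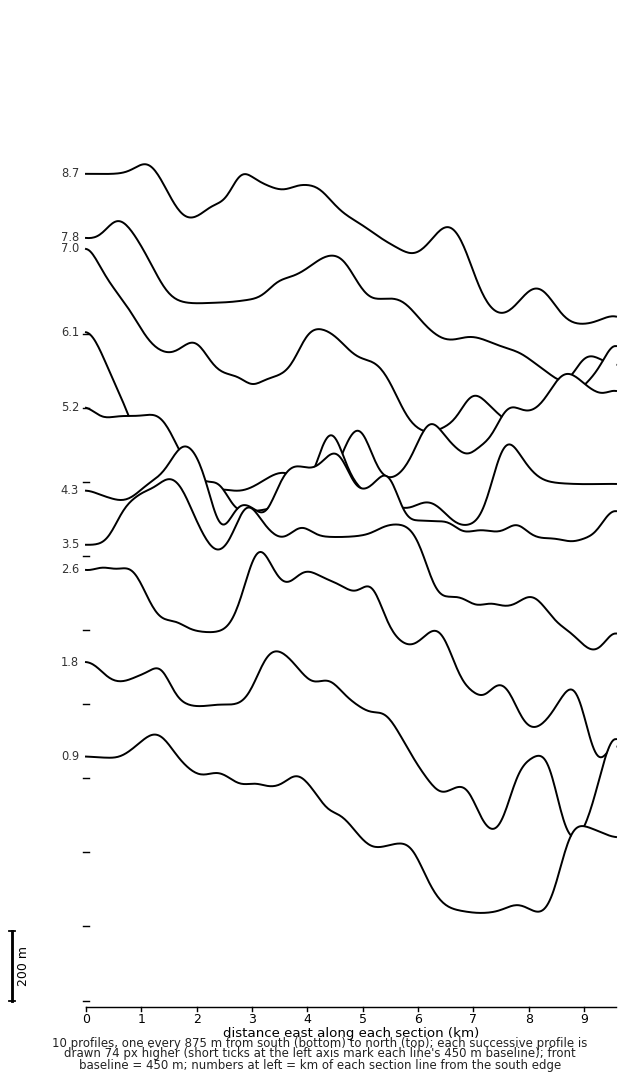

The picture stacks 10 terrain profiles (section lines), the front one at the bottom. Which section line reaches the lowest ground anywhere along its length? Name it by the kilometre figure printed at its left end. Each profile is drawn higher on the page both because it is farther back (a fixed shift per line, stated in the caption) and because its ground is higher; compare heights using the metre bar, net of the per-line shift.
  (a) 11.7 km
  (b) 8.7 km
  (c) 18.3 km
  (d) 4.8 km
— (b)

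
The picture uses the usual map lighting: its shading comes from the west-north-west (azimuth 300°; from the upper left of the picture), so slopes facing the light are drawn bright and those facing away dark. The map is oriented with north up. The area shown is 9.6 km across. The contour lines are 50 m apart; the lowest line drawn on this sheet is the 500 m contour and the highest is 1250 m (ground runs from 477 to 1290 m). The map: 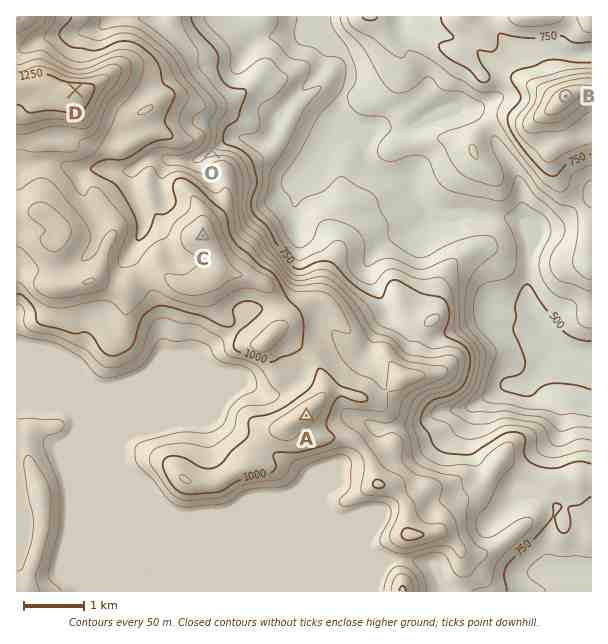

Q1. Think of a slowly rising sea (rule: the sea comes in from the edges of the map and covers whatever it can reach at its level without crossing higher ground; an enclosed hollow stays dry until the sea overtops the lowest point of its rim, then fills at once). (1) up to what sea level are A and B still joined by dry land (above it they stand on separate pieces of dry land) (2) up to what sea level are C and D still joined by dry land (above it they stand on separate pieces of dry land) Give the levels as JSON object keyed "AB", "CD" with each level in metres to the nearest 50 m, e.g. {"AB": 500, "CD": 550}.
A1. {"AB": 600, "CD": 1050}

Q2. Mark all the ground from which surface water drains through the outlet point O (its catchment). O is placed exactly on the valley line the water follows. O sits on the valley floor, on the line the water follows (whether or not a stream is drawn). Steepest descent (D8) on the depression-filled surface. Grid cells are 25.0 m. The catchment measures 8.043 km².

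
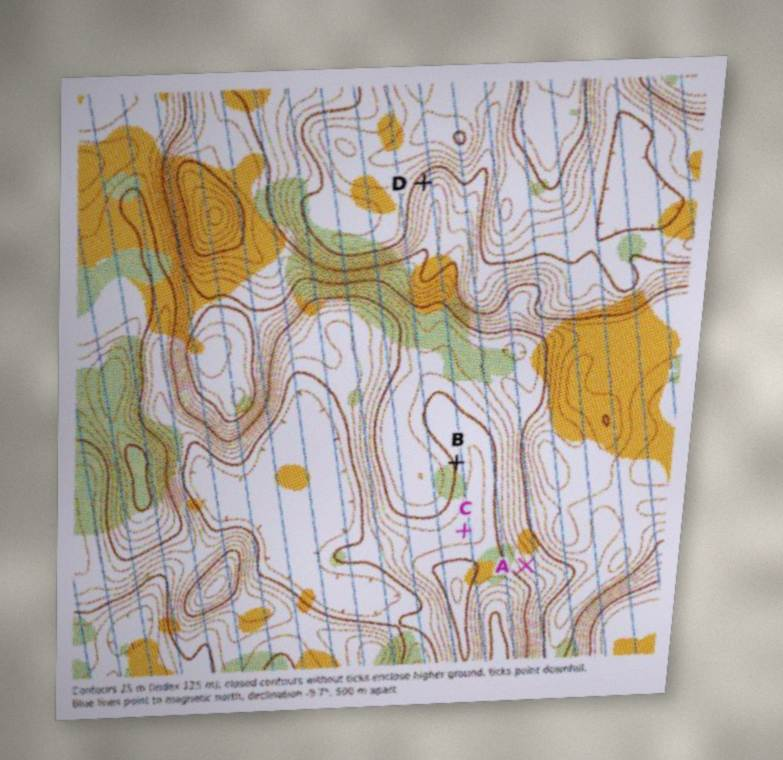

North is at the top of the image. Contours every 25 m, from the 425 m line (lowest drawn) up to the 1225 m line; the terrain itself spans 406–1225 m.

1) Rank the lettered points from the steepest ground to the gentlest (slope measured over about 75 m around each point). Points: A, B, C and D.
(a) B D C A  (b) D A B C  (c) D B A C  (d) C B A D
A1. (b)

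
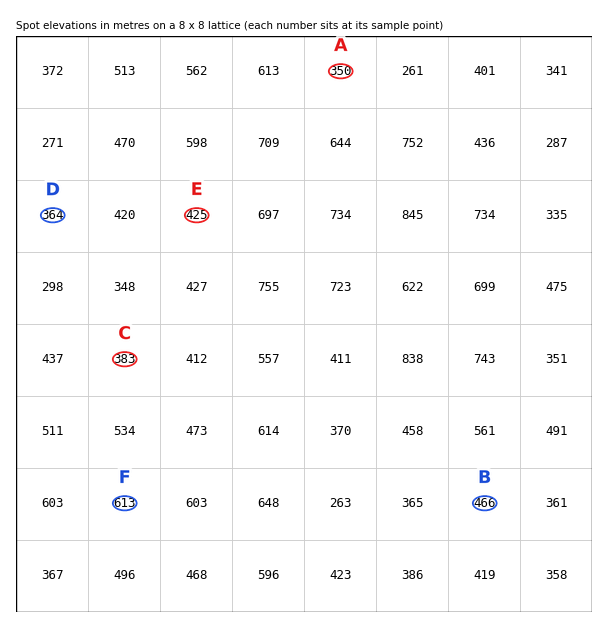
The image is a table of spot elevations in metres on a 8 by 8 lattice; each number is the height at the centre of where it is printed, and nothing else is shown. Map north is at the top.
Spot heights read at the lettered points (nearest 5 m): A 350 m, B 465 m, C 385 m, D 365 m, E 425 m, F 615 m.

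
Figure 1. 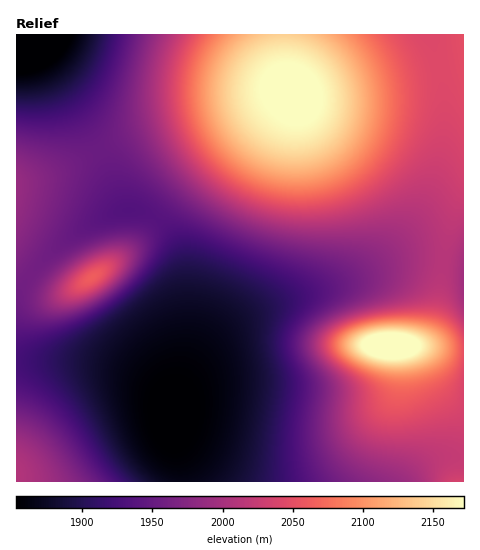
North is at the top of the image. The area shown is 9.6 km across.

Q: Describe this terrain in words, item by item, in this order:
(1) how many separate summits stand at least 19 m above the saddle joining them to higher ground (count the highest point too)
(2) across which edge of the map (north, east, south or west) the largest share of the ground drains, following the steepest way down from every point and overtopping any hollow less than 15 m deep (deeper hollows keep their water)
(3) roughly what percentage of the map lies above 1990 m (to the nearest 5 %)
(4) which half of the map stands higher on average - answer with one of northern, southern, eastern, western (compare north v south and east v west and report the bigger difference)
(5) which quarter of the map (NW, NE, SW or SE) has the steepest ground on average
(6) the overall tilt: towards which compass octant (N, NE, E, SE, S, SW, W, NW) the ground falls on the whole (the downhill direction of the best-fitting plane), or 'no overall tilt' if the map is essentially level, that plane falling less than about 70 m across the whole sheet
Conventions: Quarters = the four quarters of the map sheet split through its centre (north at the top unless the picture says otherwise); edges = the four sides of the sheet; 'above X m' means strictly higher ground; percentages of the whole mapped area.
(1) There are 5 summits with 19 m or more of prominence.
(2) Most of the ground drains across the southern edge.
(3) Roughly 45 % of the ground is higher than 1990 m.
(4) On average the eastern half of the map is the higher ground.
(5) Slopes are steepest in the south-east quarter.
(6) The general tilt is down to the south-west (the land rises towards the north-east).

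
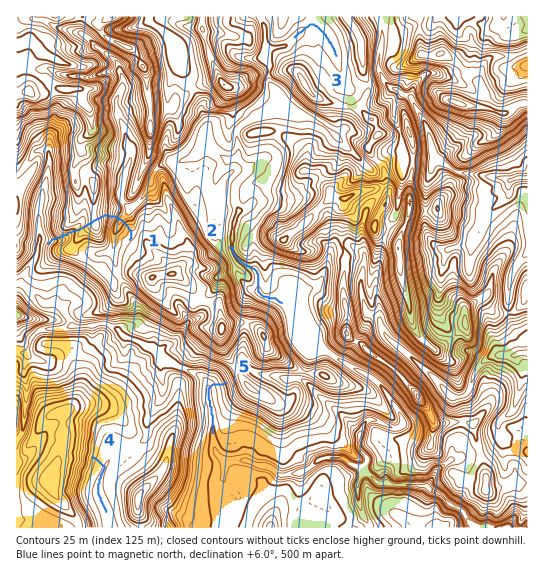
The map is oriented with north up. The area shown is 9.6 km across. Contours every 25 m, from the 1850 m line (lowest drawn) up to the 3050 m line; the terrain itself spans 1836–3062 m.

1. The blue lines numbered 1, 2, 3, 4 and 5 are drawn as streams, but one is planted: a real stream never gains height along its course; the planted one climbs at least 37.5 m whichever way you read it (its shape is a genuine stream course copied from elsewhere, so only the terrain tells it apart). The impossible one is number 1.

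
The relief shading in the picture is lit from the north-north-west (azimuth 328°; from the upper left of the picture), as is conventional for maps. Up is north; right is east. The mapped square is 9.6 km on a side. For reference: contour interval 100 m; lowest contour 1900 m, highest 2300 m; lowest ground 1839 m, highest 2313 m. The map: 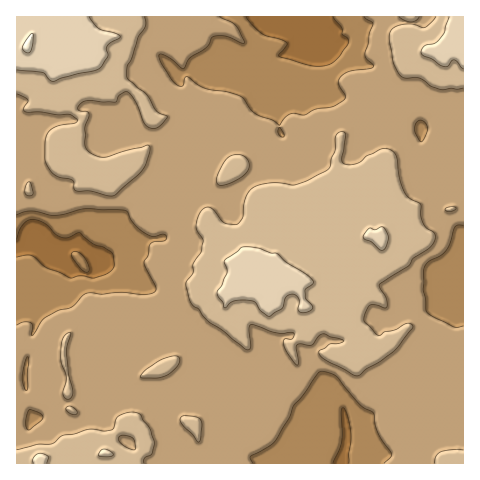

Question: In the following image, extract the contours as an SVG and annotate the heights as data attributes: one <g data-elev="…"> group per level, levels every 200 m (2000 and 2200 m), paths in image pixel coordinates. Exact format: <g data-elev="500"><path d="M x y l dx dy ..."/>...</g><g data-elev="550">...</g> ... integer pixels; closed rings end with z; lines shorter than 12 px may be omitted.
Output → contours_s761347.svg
<g data-elev="2000"><path d="M253 463l-3-7 19-9 6-6 14-23 5-13 10-11 14-20 4-3 14 5 24 28 14 9 3 19 15 22-2 4-6 5"/><path d="M28 430l-2-4 0-6 2-9 3-1 9 3 3 5-3 3z"/><path d="M26 391l-3-7-1-7 5-20 1 0 1 5-1 26z"/><path d="M463 326l-9 1-27-14-4-23 1-19 1-6 5-4 10-5 6-5 4-7 5-17 4-2 4 0"/><path d="M17 215l8-3 7-1 18 4 7 0 30-6 37 1 3 2 5 10 12 10 8 4 12-2 3 3-2 4-11 1-3 1-3 13-4 6 1 5 11 20-2 5-10 2-21-2-21 2-14-1-5 2-12 12-12 3-14 8-12 17-1 1 0-2 1-8-2-3-7-1-7 3"/><path d="M420 141l-5-8-1-4 2-6 4-3 5 2 3 7-4 10z"/><path d="M281 137l-3-5 1-4 5 6 0 3z"/><path d="M364 17l9 7-8 30 1 5 7 5 1 3-5 2-19 2-9 5-2 4 0 4 7 13-3 4-7 4-6 2-15 2-10 6-14-1-6 4-6 7-7-5-17-7-12-15-5-3-11-3-23-4-17-11-2 1-2 7-4 1-7-6-10-16-3-7 1-3 9 4 14 11 6-10 17-11 3-4 3-6 3-2 12 0 17 7 0-2-8-15-16-9"/></g><g data-elev="2200"><path d="M47 463l1-7-8-3-7 5 0 5"/><path d="M100 456l11 0 2-2-4-4-6-1-4 5z"/><path d="M269 316l13-8 3-10 6-4 4 1 4 4-1 10 1 3 6 1 6-2 2-4-7-8-1-8 8-7 0-3-5-5-22-14-9-9-6 0-13-5-16-1-17 13 2 12-5 13-5 6 1 4 5 7 1 6 11-7 16 0 4 1 5 9z"/><path d="M380 250l5-1 3-8 0-5-2-6-4-3-7 3-6-2-5 7 0 3 7 4z"/><path d="M17 70l26 3 6 7 4 1 9-3 37-10 9-12-2-7 1-3 13-10-5-3-17-5-9-11"/><path d="M449 17l-4 15-4 6-7 5-9 3-4 7 3 3 8 3 12 7 3 1 5-6 3-1 8 9"/></g>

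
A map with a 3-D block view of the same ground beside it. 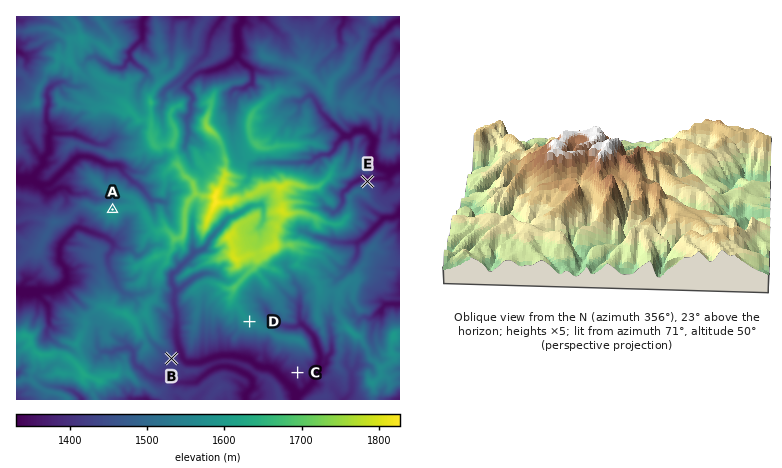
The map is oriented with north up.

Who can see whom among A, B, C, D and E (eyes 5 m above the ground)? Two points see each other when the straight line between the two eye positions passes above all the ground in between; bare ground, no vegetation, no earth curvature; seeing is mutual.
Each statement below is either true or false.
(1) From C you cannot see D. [false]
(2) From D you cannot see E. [true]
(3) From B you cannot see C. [false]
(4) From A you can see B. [false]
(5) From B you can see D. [true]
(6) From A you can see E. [false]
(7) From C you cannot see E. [true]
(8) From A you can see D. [false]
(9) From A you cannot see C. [true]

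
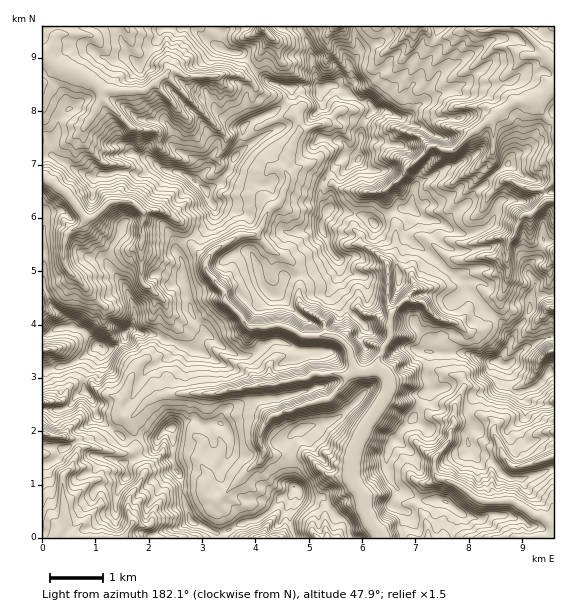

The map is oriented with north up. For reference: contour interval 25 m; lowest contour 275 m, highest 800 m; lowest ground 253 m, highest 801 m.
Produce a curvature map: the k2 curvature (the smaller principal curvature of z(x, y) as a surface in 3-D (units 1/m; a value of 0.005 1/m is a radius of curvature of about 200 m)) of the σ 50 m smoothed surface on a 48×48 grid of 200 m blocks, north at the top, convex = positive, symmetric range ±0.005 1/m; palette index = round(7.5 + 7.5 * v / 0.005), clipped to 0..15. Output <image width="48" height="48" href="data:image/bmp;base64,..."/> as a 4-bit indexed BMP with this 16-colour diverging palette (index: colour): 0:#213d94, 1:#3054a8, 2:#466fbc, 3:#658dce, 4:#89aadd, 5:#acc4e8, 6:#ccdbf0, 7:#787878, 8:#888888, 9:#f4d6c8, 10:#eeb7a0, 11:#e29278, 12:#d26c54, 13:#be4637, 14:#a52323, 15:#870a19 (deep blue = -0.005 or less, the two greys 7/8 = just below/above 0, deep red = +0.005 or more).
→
<image width="48" height="48" href="data:image/bmp;base64,Qk32BAAAAAAAAHYAAAAoAAAAMAAAADAAAAABAAQAAAAAAIAEAAATCwAAEwsAABAAAAAAAAAAlD0hAKhUMAC8b0YAzo1lAN2qiQDoxKwA8NvMAHh4eACIiIgAyNb0AKC37gB4kuIAVGzSADdGvgAjI6UAGQqHAHZ2VEJHZkM1dzM0J2JWdkVHd1Z1VFRFVmZmV4ckJWiGVodydlVYhURGhmd4eGd3ZWZYVXU3R2dldmZmZ2ZoY1WXhXd4ZnhSVnZXg3VFZHdmZ3dneIV1ZVWGZoiGIREmdXRUdXYmdWdmdXdmaZV3VVRYhWdQR2ZYdXRYRWiCdnZmd1d2d2dEVWaGNCAWd1h4dnUVVlVkVoZnd3RXZnI2VWiGWSdod1QCWGdUh2ZmRXZneHglZkNmVWh2eBSIh2GGEHiDQ1Zlg3Z3d3cHd1dnVVZ3cnBnh0V4hwAVZnhmhXVnd3cJh4iGZEeXRpcIdyhmZmg1dmdnWKV3iGcGiIh4dERndpcWhzd3ZXhyZ2ZnZnaGdndgA4h3djRnh0YnZWVWZRNjZmZ2Znd2eHdnYQAleFNDRnY2dmV4dmVHc1V3ZUMhATZ3iHZAaJNFmIdzdoeGdodFJlVnd3h3djAAACeFJnVDRneERXdkd4dmZ3ZXdmd3eIaFdTAARCRFN3ZVWHd1GXhneHVVd2d3dVd0h3aIM1JSZmd1aJeGCAFWeYVVVneHR3aGZ3iaA6FHiId2ZlZnUIVFaSZmWHd2dmOXhxEgBzUFRnd2ZlZWd1h3ZCp2Z2d4eFAAABMEJZgFZnhzZld0WEaXVFRVVlZ3iQRkNpMIV1MHpzAlh2ZmJ0ZVZER3RHh3YBiHdgKHY1cQhAmHeGVXYFVnRmZ2M2dmQJdohViIdIgDAnmHdlV4ZnZlRmhxKXd4A3aHdld3dXcJIkVnd4J1ZHczZ3dxh3hgNnd2h2d3d4gIKHeIdmFXg3UYd3Zyd3dgp3eGhnd3dFYGV3dmeHF4QnRIeHZjZ4dQWHh1VnZ4aHFHd3VlQkCHhHU3dnZSd4ZnEXhVdmZlMyd2d2dkRIB2VnYVZ2iAd3V3hSJIh2aGdGdmZnZ3dTQEdnZjRomAiTRnd2k3h1dmZYlld3d2Z4cDdYdxMGlwEUdmhnhkdmaIZodXh1VnVXcgFoczlRAFdYRXhnd2V3aIZnhId4dng4d5IXM2ZHV2h1VoVnd4R3dlQgAFdmZ2ZShRIzRnh4WHZmeFd2d4ZnZ0dogweGU1V0EWklZ3d1VWd4ZnR2Z2ZmZnh2ijB0eEJVd2VHd2ckVodDR3N3Z3dmVXeXQwEHNYYih3ZXZ2VmeFQndmVHdndWhUZlZXkwADdwiHhodmZ4ZlRHZXclZ3dVh4V3Z2MHiARid3h2dlV3UBFXRnFoZWhkJFV1UhR2IUNFd3hmd3RmB3eEJhd2d2VlhVdndndWZpdVZ2ZmiIZUdmeAYXZ2VXZkSFRXhkZ3UhJGVmZ2d3hWVFYWF4ZmZTR0iGhWVWd3Z4h3ZmZXd2VmVUJjZ4VXRIeEeHd0V3d3Z3d3eHdnZmZ3V5Y1IQEiVmU0dGZkZnZ2dVZ3V4eGZ3d4eIZWZ4ZnZnNWYmVmWFd2eHRodXdmd3h3d2dWZnh4dHR2g0hnVHV3Z3hGZVVnZ3dXdndXZ4dUZyNXY3V3djV2ZnZ2Z2V3ZmZ3dnd3aHh2UDd3ZTR2aHNVdUMjRDhg=="/>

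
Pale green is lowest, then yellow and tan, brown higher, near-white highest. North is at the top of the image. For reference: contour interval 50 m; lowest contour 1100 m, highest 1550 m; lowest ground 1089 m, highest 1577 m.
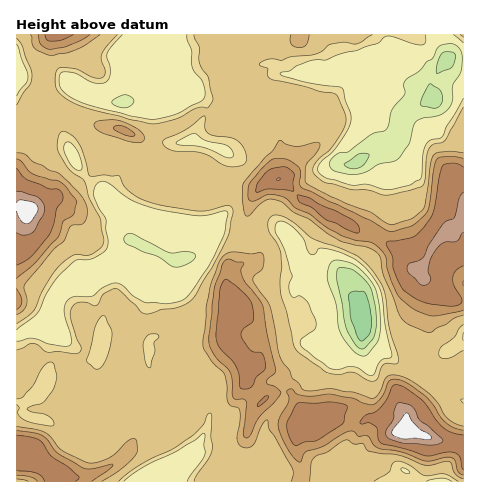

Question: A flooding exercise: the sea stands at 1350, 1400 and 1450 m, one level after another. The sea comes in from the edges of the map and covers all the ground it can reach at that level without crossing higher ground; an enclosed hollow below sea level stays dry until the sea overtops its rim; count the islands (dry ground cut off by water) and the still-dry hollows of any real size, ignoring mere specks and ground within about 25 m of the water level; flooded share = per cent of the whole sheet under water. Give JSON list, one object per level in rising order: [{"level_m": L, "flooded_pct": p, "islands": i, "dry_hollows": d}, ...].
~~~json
[{"level_m": 1350, "flooded_pct": 74, "islands": 1, "dry_hollows": 0}, {"level_m": 1400, "flooded_pct": 82, "islands": 1, "dry_hollows": 0}, {"level_m": 1450, "flooded_pct": 90, "islands": 1, "dry_hollows": 0}]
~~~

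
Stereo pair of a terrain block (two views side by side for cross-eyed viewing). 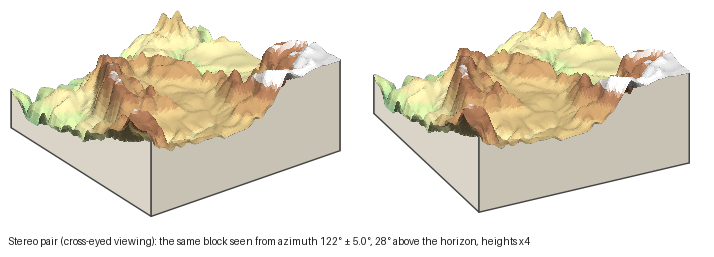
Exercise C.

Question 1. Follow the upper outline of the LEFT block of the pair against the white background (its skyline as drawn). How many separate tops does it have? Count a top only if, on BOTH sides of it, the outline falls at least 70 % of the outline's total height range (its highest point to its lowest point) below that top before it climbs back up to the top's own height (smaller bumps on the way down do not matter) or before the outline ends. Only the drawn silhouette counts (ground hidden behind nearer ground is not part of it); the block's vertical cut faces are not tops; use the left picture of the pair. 0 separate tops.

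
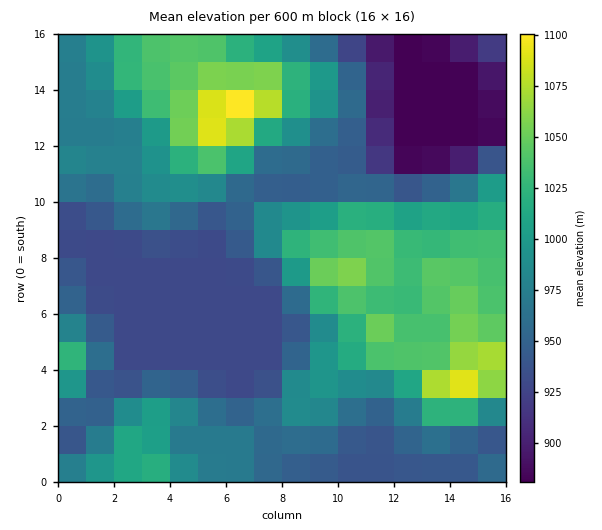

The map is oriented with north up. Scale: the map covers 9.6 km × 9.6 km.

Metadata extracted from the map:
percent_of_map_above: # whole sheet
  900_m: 92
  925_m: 90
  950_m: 62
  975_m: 45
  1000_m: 33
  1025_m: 22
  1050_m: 7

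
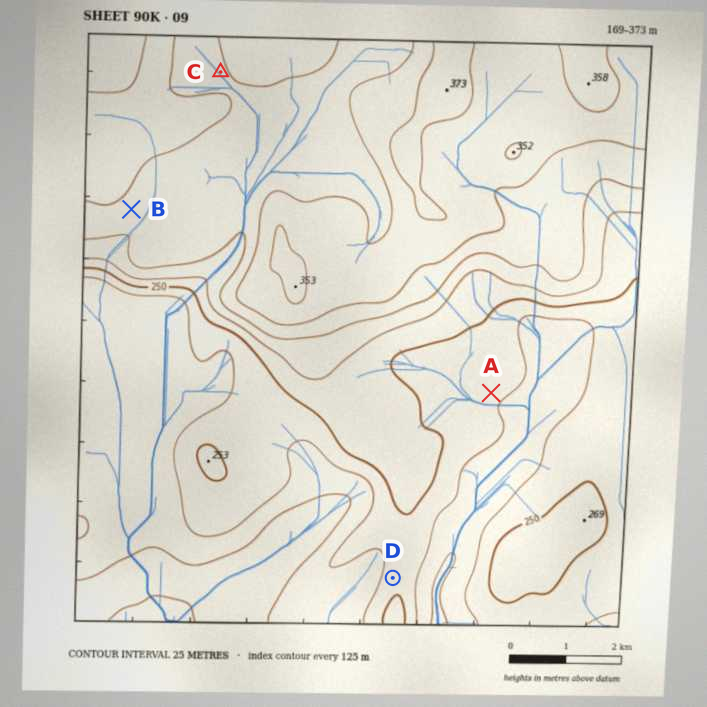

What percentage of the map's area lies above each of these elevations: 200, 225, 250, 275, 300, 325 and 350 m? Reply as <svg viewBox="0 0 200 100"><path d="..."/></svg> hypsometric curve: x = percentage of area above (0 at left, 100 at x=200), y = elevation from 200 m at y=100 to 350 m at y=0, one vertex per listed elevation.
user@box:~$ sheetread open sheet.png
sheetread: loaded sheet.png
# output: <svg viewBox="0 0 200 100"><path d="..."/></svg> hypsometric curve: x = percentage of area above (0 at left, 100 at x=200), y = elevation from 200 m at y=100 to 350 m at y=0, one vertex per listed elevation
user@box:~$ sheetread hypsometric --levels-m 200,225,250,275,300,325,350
<svg viewBox="0 0 200 100"><path d="M189 100l-40-17-40-16-21-17-9-17-33-16-38-17"/></svg>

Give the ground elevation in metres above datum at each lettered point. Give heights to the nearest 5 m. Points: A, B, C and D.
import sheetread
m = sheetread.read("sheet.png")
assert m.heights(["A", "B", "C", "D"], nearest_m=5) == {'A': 230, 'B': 310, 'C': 325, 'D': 240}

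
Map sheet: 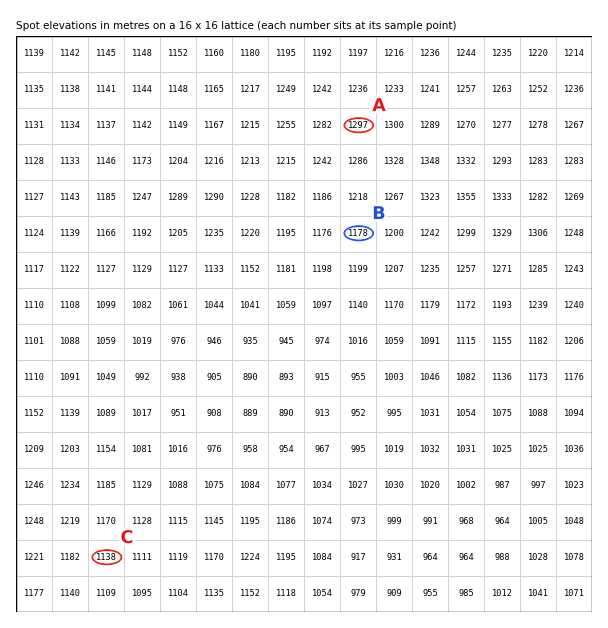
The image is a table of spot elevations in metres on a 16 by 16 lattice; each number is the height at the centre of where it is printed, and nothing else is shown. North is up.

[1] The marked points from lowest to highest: C B A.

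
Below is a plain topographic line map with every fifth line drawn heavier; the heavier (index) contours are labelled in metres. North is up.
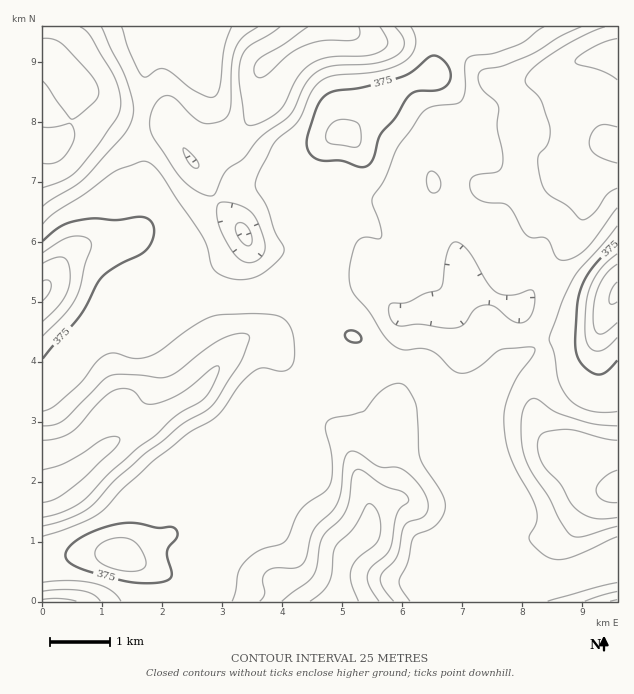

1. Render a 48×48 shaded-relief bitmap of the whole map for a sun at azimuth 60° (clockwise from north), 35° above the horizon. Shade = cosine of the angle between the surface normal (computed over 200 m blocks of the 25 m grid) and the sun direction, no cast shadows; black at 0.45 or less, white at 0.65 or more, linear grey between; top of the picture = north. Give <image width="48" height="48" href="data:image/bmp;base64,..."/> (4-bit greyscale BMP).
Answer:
<image width="48" height="48" href="data:image/bmp;base64,Qk32BAAAAAAAAHYAAAAoAAAAMAAAADAAAAABAAQAAAAAAIAEAAATCwAAEwsAABAAAAAAAAAAAAAAABEREQAiIiIAMzMzAERERABVVVUAZmZmAHd3dwCIiIgAmZmZAKqqqgC7u7sAzMzMAN3d3QDu7u4A////AEMyI0Z3eKu7zMy5mZhSI1eIiaqqqZmYdlVDM0V4mau7zMqZq6dCNXiJmqqpmZmId3ZUM0aau7qru6mJzbhVZ3iaqqqqqqqZiIhlRXrdy6qqqpiL7rmIdVeaqqqqu7qpmZmHeL3suqqqqZis7rmYY0iaqqqqu7uqmaqZms3bqrqpmZm83LqoUlmpmZqqq8zLqruqqru6q7qpmZq7u7uoVHmImZmZrN3czLqZiZqqqqqZmZqqqs24VphmiZmave7d3aqXZ4mZmqmZmZmqqt7IZ3RGiZma3/7dy5mYZnmZmZmZiZmZm++2VlJGiZms7/7LqpmYd3iJmZmZmZmZrP+EVkNomZm9/+y6qZmZmHd4mZmZmZmavfxkZ1Z5mZrP/8upmYmZmYd4iZmZmZmrvdpWiHeJmZrP/bqYh3iamYiHeJmZmZq7zLhoqYiZmZre7Kh2ZniqqZiHd5mZmaq7u6iKuYiZmZveynZERYm7qYiIiJmImqqqqpmaqYmZmZvNuGREVqq7uod4mZhniaqqmZmaqImZmZrMp1RWeKqruoZniZhViaqpmZmZmYmZmZq7p2VniaqruXZnial1eaqpmZmZmZmaqZmrqGZ3iaqqqHZ4mqqGaKuYiZmZqpmqqpmaqHZmiaqqqHeJmqqXaKqHiIiKu6qrqpmaqXZVeqqqmYiZqqmYeJhniIic3Lu8upmqqYYzebuqqZmZqpmYiHZniIm+/bvLqZq7qYYyabu7qZmZmZmId3Z3iZvf7Ku6mJvLmHYhV8zMuZmZmZmYiIiImaveypqZmau5h3UhRszdupmZmaqpmZmZmrzcqJmZqpmZiHYxRc3uypmZmqqqqpmZmrzLiJmquXeJmYdCRc3tupmZqqu8y5mZmrzJeJqrqGeaqZhkRbzcupmaqqvN64eJmau4eaq7p3iaqqqGVZrMuqmqqrzf6UV4mauompm7l4mqqrunZom8y6qru83vxSV4maqZq5m6h5q7qryoZomru6q7vN3tgiaJmaqrupmqiKu6q8y5domquqqrzd3JU0eJmaqruYmpmruqvMy5d4mZqqqrzdynVWeZmqqrqZmavLqrzMupiJmYmaqr3uuHd3iZmqmaqpibzKmbzLqqmqqHeZqs/9l3iImZmYiKupisypmrzKq7u6mHeJq9/7iJiIiId3Z7y5m8qIq8y6u7u5mHd4m+/Ieah3iHVmacy6q7iJvMuqu7qpmId3nO2WiamHiHVnm9y6q5eLzcqru6qZmYd3i9t2eaupiGVpq7u7uoeb3Lqru6mZqZh2aslleL3KhlV5qqu7uYiszLq7u6maqph0SKhVed/ahTR6qqvLmIm8zLu7y6maqphSN5dWe//ahUWKu6u6h5ve3LvMupmqqYcxN5dnnP/ah1abzLupib79uqu7uqqqmHUhSJd4rf/KmIis3cupit7aiJqrqqqph2MSaIiJrP65mZq83bqGesyneImqqZqodlMkeIiJrNypmZq7uodTWamImZmpmZmXdlM1eIiJq8uZq6qqqGQzaZiJmZmYiJmQ=="/>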